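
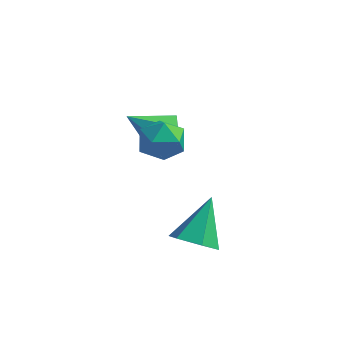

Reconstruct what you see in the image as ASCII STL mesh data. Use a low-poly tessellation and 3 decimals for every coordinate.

solid 
facet normal -0.025 -0.689 -0.724
outer loop
vertex 1.103 -1.734 -2.961
vertex 0.524 -1.16 -3.487
vertex 1.488 -1.095 -3.582
endloop
endfacet
facet normal 0.861 -0.024 0.509
outer loop
vertex 1.103 -1.734 -2.961
vertex 1.488 -1.095 -3.582
vertex 0.576 0.28 -1.973
endloop
endfacet
facet normal -0.025 -0.689 -0.724
outer loop
vertex 1.488 -1.095 -3.582
vertex 0.524 -1.16 -3.487
vertex 0.909 -0.521 -4.108
endloop
endfacet
facet normal 0.753 0.646 -0.125
outer loop
vertex 1.488 -1.095 -3.582
vertex 0.909 -0.521 -4.108
vertex 0.576 0.28 -1.973
endloop
endfacet
facet normal -0.025 -0.689 -0.724
outer loop
vertex 0.909 -0.521 -4.108
vertex 0.524 -1.16 -3.487
vertex -0.054 -0.586 -4.013
endloop
endfacet
facet normal -0.098 0.927 -0.363
outer loop
vertex 0.909 -0.521 -4.108
vertex -0.054 -0.586 -4.013
vertex 0.576 0.28 -1.973
endloop
endfacet
facet normal -0.024 -0.689 -0.725
outer loop
vertex -0.054 -0.586 -4.013
vertex 0.524 -1.16 -3.487
vertex -0.439 -1.225 -3.393
endloop
endfacet
facet normal -0.842 0.538 0.032
outer loop
vertex -0.054 -0.586 -4.013
vertex -0.439 -1.225 -3.393
vertex 0.576 0.28 -1.973
endloop
endfacet
facet normal -0.024 -0.689 -0.725
outer loop
vertex -0.439 -1.225 -3.393
vertex 0.524 -1.16 -3.487
vertex 0.14 -1.799 -2.867
endloop
endfacet
facet normal -0.735 -0.132 0.665
outer loop
vertex -0.439 -1.225 -3.393
vertex 0.14 -1.799 -2.867
vertex 0.576 0.28 -1.973
endloop
endfacet
facet normal -0.024 -0.689 -0.725
outer loop
vertex 0.14 -1.799 -2.867
vertex 0.524 -1.16 -3.487
vertex 1.103 -1.734 -2.961
endloop
endfacet
facet normal 0.116 -0.413 0.903
outer loop
vertex 0.14 -1.799 -2.867
vertex 1.103 -1.734 -2.961
vertex 0.576 0.28 -1.973
endloop
endfacet
facet normal 0.745 0.329 -0.580
outer loop
vertex -1.584 2.011 0.046
vertex -2.213 2.161 -0.677
vertex -2.029 2.869 -0.039
endloop
endfacet
facet normal 0.107 0.153 0.982
outer loop
vertex -1.584 2.011 0.046
vertex -2.029 2.869 -0.039
vertex -3.487 1.599 0.317
endloop
endfacet
facet normal 0.745 0.329 -0.580
outer loop
vertex -2.029 2.869 -0.039
vertex -2.213 2.161 -0.677
vertex -2.658 3.019 -0.762
endloop
endfacet
facet normal -0.468 0.691 0.550
outer loop
vertex -2.029 2.869 -0.039
vertex -2.658 3.019 -0.762
vertex -3.487 1.599 0.317
endloop
endfacet
facet normal 0.744 0.329 -0.581
outer loop
vertex -2.658 3.019 -0.762
vertex -2.213 2.161 -0.677
vertex -2.843 2.311 -1.399
endloop
endfacet
facet normal -0.902 0.394 -0.175
outer loop
vertex -2.658 3.019 -0.762
vertex -2.843 2.311 -1.399
vertex -3.487 1.599 0.317
endloop
endfacet
facet normal 0.744 0.329 -0.581
outer loop
vertex -2.843 2.311 -1.399
vertex -2.213 2.161 -0.677
vertex -2.398 1.454 -1.314
endloop
endfacet
facet normal -0.763 -0.443 -0.470
outer loop
vertex -2.843 2.311 -1.399
vertex -2.398 1.454 -1.314
vertex -3.487 1.599 0.317
endloop
endfacet
facet normal 0.744 0.329 -0.581
outer loop
vertex -2.398 1.454 -1.314
vertex -2.213 2.161 -0.677
vertex -1.768 1.304 -0.592
endloop
endfacet
facet normal -0.189 -0.981 -0.039
outer loop
vertex -2.398 1.454 -1.314
vertex -1.768 1.304 -0.592
vertex -3.487 1.599 0.317
endloop
endfacet
facet normal 0.745 0.329 -0.580
outer loop
vertex -1.768 1.304 -0.592
vertex -2.213 2.161 -0.677
vertex -1.584 2.011 0.046
endloop
endfacet
facet normal 0.246 -0.684 0.687
outer loop
vertex -1.768 1.304 -0.592
vertex -1.584 2.011 0.046
vertex -3.487 1.599 0.317
endloop
endfacet
facet normal -0.899 0.357 0.253
outer loop
vertex -1.94 -0.047 0.718
vertex -1.891 -0.532 1.578
vertex -1.543 0.391 1.511
endloop
endfacet
facet normal -0.553 0.815 -0.173
outer loop
vertex -1.94 -0.047 0.718
vertex -1.543 0.391 1.511
vertex -1.117 0.492 0.625
endloop
endfacet
facet normal -0.401 0.477 -0.782
outer loop
vertex -1.94 -0.047 0.718
vertex -1.117 0.492 0.625
vertex -1.202 -0.367 0.144
endloop
endfacet
facet normal -0.653 -0.190 -0.733
outer loop
vertex -1.94 -0.047 0.718
vertex -1.202 -0.367 0.144
vertex -1.68 -1.0 0.734
endloop
endfacet
facet normal -0.960 -0.264 -0.094
outer loop
vertex -1.94 -0.047 0.718
vertex -1.68 -1.0 0.734
vertex -1.891 -0.532 1.578
endloop
endfacet
facet normal 0.064 0.988 0.143
outer loop
vertex -1.117 0.492 0.625
vertex -1.543 0.391 1.511
vertex -0.56 0.34 1.426
endloop
endfacet
facet normal -0.497 0.248 0.832
outer loop
vertex -1.543 0.391 1.511
vertex -1.891 -0.532 1.578
vertex -1.038 -0.293 2.016
endloop
endfacet
facet normal -0.596 -0.756 0.271
outer loop
vertex -1.891 -0.532 1.578
vertex -1.68 -1.0 0.734
vertex -1.123 -1.152 1.535
endloop
endfacet
facet normal -0.099 -0.637 -0.764
outer loop
vertex -1.68 -1.0 0.734
vertex -1.202 -0.367 0.144
vertex -0.697 -1.051 0.649
endloop
endfacet
facet normal 0.309 0.441 -0.843
outer loop
vertex -1.202 -0.367 0.144
vertex -1.117 0.492 0.625
vertex -0.349 -0.128 0.582
endloop
endfacet
facet normal 0.653 0.190 0.733
outer loop
vertex -0.3 -0.613 1.442
vertex -0.56 0.34 1.426
vertex -1.038 -0.293 2.016
endloop
endfacet
facet normal 0.401 -0.477 0.782
outer loop
vertex -0.3 -0.613 1.442
vertex -1.038 -0.293 2.016
vertex -1.123 -1.152 1.535
endloop
endfacet
facet normal 0.553 -0.815 0.173
outer loop
vertex -0.3 -0.613 1.442
vertex -1.123 -1.152 1.535
vertex -0.697 -1.051 0.649
endloop
endfacet
facet normal 0.899 -0.357 -0.253
outer loop
vertex -0.3 -0.613 1.442
vertex -0.697 -1.051 0.649
vertex -0.349 -0.128 0.582
endloop
endfacet
facet normal 0.960 0.264 0.094
outer loop
vertex -0.3 -0.613 1.442
vertex -0.349 -0.128 0.582
vertex -0.56 0.34 1.426
endloop
endfacet
facet normal 0.099 0.637 0.764
outer loop
vertex -1.038 -0.293 2.016
vertex -0.56 0.34 1.426
vertex -1.543 0.391 1.511
endloop
endfacet
facet normal -0.309 -0.441 0.843
outer loop
vertex -1.123 -1.152 1.535
vertex -1.038 -0.293 2.016
vertex -1.891 -0.532 1.578
endloop
endfacet
facet normal -0.064 -0.988 -0.143
outer loop
vertex -0.697 -1.051 0.649
vertex -1.123 -1.152 1.535
vertex -1.68 -1.0 0.734
endloop
endfacet
facet normal 0.497 -0.248 -0.832
outer loop
vertex -0.349 -0.128 0.582
vertex -0.697 -1.051 0.649
vertex -1.202 -0.367 0.144
endloop
endfacet
facet normal 0.596 0.756 -0.271
outer loop
vertex -0.56 0.34 1.426
vertex -0.349 -0.128 0.582
vertex -1.117 0.492 0.625
endloop
endfacet

endsolid


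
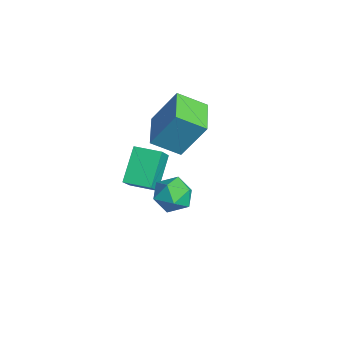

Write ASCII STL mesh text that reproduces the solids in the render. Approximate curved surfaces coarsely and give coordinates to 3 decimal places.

solid 
facet normal -0.952 0.300 0.059
outer loop
vertex -3.646 -1.464 4.064
vertex -3.297 -0.2 3.276
vertex -4.076 -2.475 2.251
endloop
endfacet
facet normal -0.228 -0.826 0.515
outer loop
vertex -2.343 -3.02 2.144
vertex -3.646 -1.464 4.064
vertex -4.076 -2.475 2.251
endloop
endfacet
facet normal -0.952 0.300 0.059
outer loop
vertex -4.076 -2.475 2.251
vertex -3.297 -0.2 3.276
vertex -3.727 -1.211 1.463
endloop
endfacet
facet normal -0.203 -0.477 -0.855
outer loop
vertex -3.727 -1.211 1.463
vertex -2.343 -3.02 2.144
vertex -4.076 -2.475 2.251
endloop
endfacet
facet normal 0.203 0.477 0.855
outer loop
vertex -3.646 -1.464 4.064
vertex -1.564 -0.745 3.169
vertex -3.297 -0.2 3.276
endloop
endfacet
facet normal -0.228 -0.826 0.515
outer loop
vertex -1.913 -2.009 3.957
vertex -3.646 -1.464 4.064
vertex -2.343 -3.02 2.144
endloop
endfacet
facet normal 0.203 0.477 0.855
outer loop
vertex -1.913 -2.009 3.957
vertex -1.564 -0.745 3.169
vertex -3.646 -1.464 4.064
endloop
endfacet
facet normal 0.228 0.826 -0.515
outer loop
vertex -3.297 -0.2 3.276
vertex -1.564 -0.745 3.169
vertex -3.727 -1.211 1.463
endloop
endfacet
facet normal -0.203 -0.477 -0.855
outer loop
vertex -1.994 -1.756 1.356
vertex -2.343 -3.02 2.144
vertex -3.727 -1.211 1.463
endloop
endfacet
facet normal 0.228 0.826 -0.515
outer loop
vertex -3.727 -1.211 1.463
vertex -1.564 -0.745 3.169
vertex -1.994 -1.756 1.356
endloop
endfacet
facet normal 0.952 -0.300 -0.059
outer loop
vertex -1.994 -1.756 1.356
vertex -1.913 -2.009 3.957
vertex -2.343 -3.02 2.144
endloop
endfacet
facet normal 0.952 -0.300 -0.059
outer loop
vertex -1.564 -0.745 3.169
vertex -1.913 -2.009 3.957
vertex -1.994 -1.756 1.356
endloop
endfacet
facet normal -0.917 0.023 0.399
outer loop
vertex 0.401 -2.861 1.591
vertex 0.633 -3.564 2.165
vertex 0.771 -2.677 2.431
endloop
endfacet
facet normal -0.722 0.670 0.171
outer loop
vertex 0.401 -2.861 1.591
vertex 0.771 -2.677 2.431
vertex 1.046 -2.189 1.681
endloop
endfacet
facet normal -0.577 0.625 -0.526
outer loop
vertex 0.401 -2.861 1.591
vertex 1.046 -2.189 1.681
vertex 1.078 -2.774 0.951
endloop
endfacet
facet normal -0.683 -0.052 -0.729
outer loop
vertex 0.401 -2.861 1.591
vertex 1.078 -2.774 0.951
vertex 0.823 -3.624 1.25
endloop
endfacet
facet normal -0.892 -0.423 -0.158
outer loop
vertex 0.401 -2.861 1.591
vertex 0.823 -3.624 1.25
vertex 0.633 -3.564 2.165
endloop
endfacet
facet normal -0.121 0.852 0.510
outer loop
vertex 1.046 -2.189 1.681
vertex 0.771 -2.677 2.431
vertex 1.677 -2.476 2.31
endloop
endfacet
facet normal -0.435 -0.196 0.879
outer loop
vertex 0.771 -2.677 2.431
vertex 0.633 -3.564 2.165
vertex 1.422 -3.326 2.609
endloop
endfacet
facet normal -0.396 -0.918 -0.022
outer loop
vertex 0.633 -3.564 2.165
vertex 0.823 -3.624 1.25
vertex 1.454 -3.911 1.879
endloop
endfacet
facet normal -0.056 -0.316 -0.947
outer loop
vertex 0.823 -3.624 1.25
vertex 1.078 -2.774 0.951
vertex 1.729 -3.423 1.129
endloop
endfacet
facet normal 0.113 0.778 -0.618
outer loop
vertex 1.078 -2.774 0.951
vertex 1.046 -2.189 1.681
vertex 1.867 -2.536 1.395
endloop
endfacet
facet normal 0.683 0.052 0.729
outer loop
vertex 2.099 -3.239 1.969
vertex 1.677 -2.476 2.31
vertex 1.422 -3.326 2.609
endloop
endfacet
facet normal 0.577 -0.625 0.526
outer loop
vertex 2.099 -3.239 1.969
vertex 1.422 -3.326 2.609
vertex 1.454 -3.911 1.879
endloop
endfacet
facet normal 0.722 -0.670 -0.171
outer loop
vertex 2.099 -3.239 1.969
vertex 1.454 -3.911 1.879
vertex 1.729 -3.423 1.129
endloop
endfacet
facet normal 0.917 -0.023 -0.399
outer loop
vertex 2.099 -3.239 1.969
vertex 1.729 -3.423 1.129
vertex 1.867 -2.536 1.395
endloop
endfacet
facet normal 0.892 0.423 0.158
outer loop
vertex 2.099 -3.239 1.969
vertex 1.867 -2.536 1.395
vertex 1.677 -2.476 2.31
endloop
endfacet
facet normal 0.056 0.316 0.947
outer loop
vertex 1.422 -3.326 2.609
vertex 1.677 -2.476 2.31
vertex 0.771 -2.677 2.431
endloop
endfacet
facet normal -0.113 -0.778 0.618
outer loop
vertex 1.454 -3.911 1.879
vertex 1.422 -3.326 2.609
vertex 0.633 -3.564 2.165
endloop
endfacet
facet normal 0.121 -0.852 -0.510
outer loop
vertex 1.729 -3.423 1.129
vertex 1.454 -3.911 1.879
vertex 0.823 -3.624 1.25
endloop
endfacet
facet normal 0.435 0.196 -0.879
outer loop
vertex 1.867 -2.536 1.395
vertex 1.729 -3.423 1.129
vertex 1.078 -2.774 0.951
endloop
endfacet
facet normal 0.396 0.918 0.022
outer loop
vertex 1.677 -2.476 2.31
vertex 1.867 -2.536 1.395
vertex 1.046 -2.189 1.681
endloop
endfacet
facet normal -0.595 0.424 0.683
outer loop
vertex -4.085 -3.276 0.574
vertex -3.366 -2.206 0.536
vertex -4.93 -2.745 -0.492
endloop
endfacet
facet normal -0.558 -0.830 0.029
outer loop
vertex -3.794 -3.554 -1.796
vertex -4.085 -3.276 0.574
vertex -4.93 -2.745 -0.492
endloop
endfacet
facet normal -0.595 0.423 0.683
outer loop
vertex -4.93 -2.745 -0.492
vertex -3.366 -2.206 0.536
vertex -4.211 -1.675 -0.529
endloop
endfacet
facet normal -0.579 0.364 -0.730
outer loop
vertex -4.211 -1.675 -0.529
vertex -3.794 -3.554 -1.796
vertex -4.93 -2.745 -0.492
endloop
endfacet
facet normal 0.579 -0.363 0.730
outer loop
vertex -4.085 -3.276 0.574
vertex -2.23 -3.015 -0.768
vertex -3.366 -2.206 0.536
endloop
endfacet
facet normal -0.558 -0.830 0.029
outer loop
vertex -2.949 -4.085 -0.731
vertex -4.085 -3.276 0.574
vertex -3.794 -3.554 -1.796
endloop
endfacet
facet normal 0.579 -0.364 0.730
outer loop
vertex -2.949 -4.085 -0.731
vertex -2.23 -3.015 -0.768
vertex -4.085 -3.276 0.574
endloop
endfacet
facet normal 0.558 0.830 -0.029
outer loop
vertex -3.366 -2.206 0.536
vertex -2.23 -3.015 -0.768
vertex -4.211 -1.675 -0.529
endloop
endfacet
facet normal -0.579 0.363 -0.730
outer loop
vertex -3.075 -2.484 -1.834
vertex -3.794 -3.554 -1.796
vertex -4.211 -1.675 -0.529
endloop
endfacet
facet normal 0.558 0.830 -0.029
outer loop
vertex -4.211 -1.675 -0.529
vertex -2.23 -3.015 -0.768
vertex -3.075 -2.484 -1.834
endloop
endfacet
facet normal 0.595 -0.424 -0.683
outer loop
vertex -3.075 -2.484 -1.834
vertex -2.949 -4.085 -0.731
vertex -3.794 -3.554 -1.796
endloop
endfacet
facet normal 0.595 -0.424 -0.683
outer loop
vertex -2.23 -3.015 -0.768
vertex -2.949 -4.085 -0.731
vertex -3.075 -2.484 -1.834
endloop
endfacet

endsolid


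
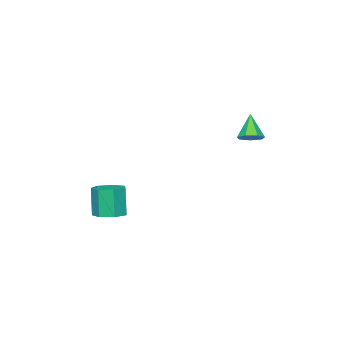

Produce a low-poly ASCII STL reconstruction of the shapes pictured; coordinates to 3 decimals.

solid 
facet normal 0.430 0.351 -0.832
outer loop
vertex -2.8 3.816 3.068
vertex -3.465 3.705 2.677
vertex -3.23 4.339 3.066
endloop
endfacet
facet normal 0.433 0.359 0.827
outer loop
vertex -2.8 3.816 3.068
vertex -3.23 4.339 3.066
vertex -4.215 3.095 4.123
endloop
endfacet
facet normal 0.430 0.351 -0.832
outer loop
vertex -3.23 4.339 3.066
vertex -3.465 3.705 2.677
vertex -3.837 4.384 2.771
endloop
endfacet
facet normal -0.252 0.735 0.630
outer loop
vertex -3.23 4.339 3.066
vertex -3.837 4.384 2.771
vertex -4.215 3.095 4.123
endloop
endfacet
facet normal 0.432 0.352 -0.830
outer loop
vertex -3.837 4.384 2.771
vertex -3.465 3.705 2.677
vertex -4.164 3.919 2.404
endloop
endfacet
facet normal -0.868 0.458 0.194
outer loop
vertex -3.837 4.384 2.771
vertex -4.164 3.919 2.404
vertex -4.215 3.095 4.123
endloop
endfacet
facet normal 0.432 0.350 -0.831
outer loop
vertex -4.164 3.919 2.404
vertex -3.465 3.705 2.677
vertex -3.965 3.292 2.243
endloop
endfacet
facet normal -0.952 -0.263 -0.154
outer loop
vertex -4.164 3.919 2.404
vertex -3.965 3.292 2.243
vertex -4.215 3.095 4.123
endloop
endfacet
facet normal 0.431 0.352 -0.831
outer loop
vertex -3.965 3.292 2.243
vertex -3.465 3.705 2.677
vertex -3.389 2.977 2.408
endloop
endfacet
facet normal -0.441 -0.885 -0.151
outer loop
vertex -3.965 3.292 2.243
vertex -3.389 2.977 2.408
vertex -4.215 3.095 4.123
endloop
endfacet
facet normal 0.432 0.352 -0.831
outer loop
vertex -3.389 2.977 2.408
vertex -3.465 3.705 2.677
vertex -2.871 3.21 2.776
endloop
endfacet
facet normal 0.280 -0.939 0.200
outer loop
vertex -3.389 2.977 2.408
vertex -2.871 3.21 2.776
vertex -4.215 3.095 4.123
endloop
endfacet
facet normal 0.431 0.350 -0.832
outer loop
vertex -2.871 3.21 2.776
vertex -3.465 3.705 2.677
vertex -2.8 3.816 3.068
endloop
endfacet
facet normal 0.670 -0.385 0.635
outer loop
vertex -2.871 3.21 2.776
vertex -2.8 3.816 3.068
vertex -4.215 3.095 4.123
endloop
endfacet
facet normal 0.152 0.163 -0.975
outer loop
vertex 4.563 -0.824 -1.745
vertex 3.904 -0.126 -1.731
vertex 4.848 -0.061 -1.573
endloop
endfacet
facet normal 0.927 -0.365 0.084
outer loop
vertex 4.563 -0.824 -1.745
vertex 4.848 -0.061 -1.573
vertex 4.275 -1.131 0.098
endloop
endfacet
facet normal 0.927 -0.366 0.083
outer loop
vertex 4.275 -1.131 0.098
vertex 4.848 -0.061 -1.573
vertex 4.561 -0.368 0.27
endloop
endfacet
facet normal -0.153 -0.163 0.975
outer loop
vertex 4.275 -1.131 0.098
vertex 4.561 -0.368 0.27
vertex 3.616 -0.434 0.111
endloop
endfacet
facet normal 0.152 0.163 -0.975
outer loop
vertex 4.848 -0.061 -1.573
vertex 3.904 -0.126 -1.731
vertex 4.423 0.653 -1.52
endloop
endfacet
facet normal 0.846 0.488 0.213
outer loop
vertex 4.848 -0.061 -1.573
vertex 4.423 0.653 -1.52
vertex 4.561 -0.368 0.27
endloop
endfacet
facet normal 0.846 0.489 0.214
outer loop
vertex 4.561 -0.368 0.27
vertex 4.423 0.653 -1.52
vertex 4.135 0.346 0.322
endloop
endfacet
facet normal -0.153 -0.162 0.975
outer loop
vertex 4.561 -0.368 0.27
vertex 4.135 0.346 0.322
vertex 3.616 -0.434 0.111
endloop
endfacet
facet normal 0.153 0.162 -0.975
outer loop
vertex 4.423 0.653 -1.52
vertex 3.904 -0.126 -1.731
vertex 3.606 0.78 -1.627
endloop
endfacet
facet normal 0.128 0.975 0.182
outer loop
vertex 4.423 0.653 -1.52
vertex 3.606 0.78 -1.627
vertex 4.135 0.346 0.322
endloop
endfacet
facet normal 0.128 0.975 0.182
outer loop
vertex 4.135 0.346 0.322
vertex 3.606 0.78 -1.627
vertex 3.319 0.473 0.216
endloop
endfacet
facet normal -0.152 -0.163 0.975
outer loop
vertex 4.135 0.346 0.322
vertex 3.319 0.473 0.216
vertex 3.616 -0.434 0.111
endloop
endfacet
facet normal 0.152 0.162 -0.975
outer loop
vertex 3.606 0.78 -1.627
vertex 3.904 -0.126 -1.731
vertex 3.014 0.224 -1.812
endloop
endfacet
facet normal -0.687 0.727 0.014
outer loop
vertex 3.606 0.78 -1.627
vertex 3.014 0.224 -1.812
vertex 3.319 0.473 0.216
endloop
endfacet
facet normal -0.686 0.727 0.014
outer loop
vertex 3.319 0.473 0.216
vertex 3.014 0.224 -1.812
vertex 2.726 -0.083 0.031
endloop
endfacet
facet normal -0.152 -0.163 0.975
outer loop
vertex 3.319 0.473 0.216
vertex 2.726 -0.083 0.031
vertex 3.616 -0.434 0.111
endloop
endfacet
facet normal 0.152 0.162 -0.975
outer loop
vertex 3.014 0.224 -1.812
vertex 3.904 -0.126 -1.731
vertex 3.092 -0.596 -1.936
endloop
endfacet
facet normal -0.984 -0.069 -0.165
outer loop
vertex 3.014 0.224 -1.812
vertex 3.092 -0.596 -1.936
vertex 2.726 -0.083 0.031
endloop
endfacet
facet normal -0.984 -0.068 -0.165
outer loop
vertex 2.726 -0.083 0.031
vertex 3.092 -0.596 -1.936
vertex 2.804 -0.903 -0.094
endloop
endfacet
facet normal -0.152 -0.163 0.975
outer loop
vertex 2.726 -0.083 0.031
vertex 2.804 -0.903 -0.094
vertex 3.616 -0.434 0.111
endloop
endfacet
facet normal 0.152 0.162 -0.975
outer loop
vertex 3.092 -0.596 -1.936
vertex 3.904 -0.126 -1.731
vertex 3.781 -1.062 -1.906
endloop
endfacet
facet normal -0.540 -0.812 -0.220
outer loop
vertex 3.092 -0.596 -1.936
vertex 3.781 -1.062 -1.906
vertex 2.804 -0.903 -0.094
endloop
endfacet
facet normal -0.539 -0.813 -0.220
outer loop
vertex 2.804 -0.903 -0.094
vertex 3.781 -1.062 -1.906
vertex 3.494 -1.369 -0.064
endloop
endfacet
facet normal -0.152 -0.163 0.975
outer loop
vertex 2.804 -0.903 -0.094
vertex 3.494 -1.369 -0.064
vertex 3.616 -0.434 0.111
endloop
endfacet
facet normal 0.151 0.162 -0.975
outer loop
vertex 3.781 -1.062 -1.906
vertex 3.904 -0.126 -1.731
vertex 4.563 -0.824 -1.745
endloop
endfacet
facet normal 0.310 -0.944 -0.109
outer loop
vertex 3.781 -1.062 -1.906
vertex 4.563 -0.824 -1.745
vertex 3.494 -1.369 -0.064
endloop
endfacet
facet normal 0.310 -0.944 -0.109
outer loop
vertex 3.494 -1.369 -0.064
vertex 4.563 -0.824 -1.745
vertex 4.275 -1.131 0.098
endloop
endfacet
facet normal -0.153 -0.163 0.975
outer loop
vertex 3.494 -1.369 -0.064
vertex 4.275 -1.131 0.098
vertex 3.616 -0.434 0.111
endloop
endfacet

endsolid


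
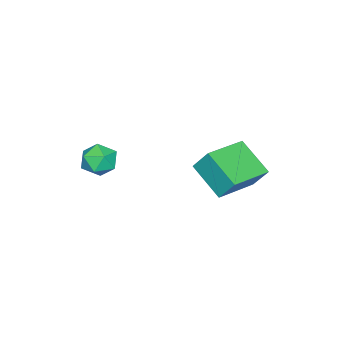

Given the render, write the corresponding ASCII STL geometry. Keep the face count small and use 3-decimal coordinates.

solid 
facet normal -0.746 0.058 0.664
outer loop
vertex 2.905 -2.474 2.637
vertex 2.69 -3.083 2.449
vertex 3.138 -3.024 2.947
endloop
endfacet
facet normal -0.176 0.426 0.888
outer loop
vertex 2.905 -2.474 2.637
vertex 3.138 -3.024 2.947
vertex 3.558 -2.523 2.79
endloop
endfacet
facet normal -0.024 0.918 0.395
outer loop
vertex 2.905 -2.474 2.637
vertex 3.558 -2.523 2.79
vertex 3.37 -2.272 2.195
endloop
endfacet
facet normal -0.499 0.856 -0.134
outer loop
vertex 2.905 -2.474 2.637
vertex 3.37 -2.272 2.195
vertex 2.833 -2.618 1.984
endloop
endfacet
facet normal -0.946 0.324 0.033
outer loop
vertex 2.905 -2.474 2.637
vertex 2.833 -2.618 1.984
vertex 2.69 -3.083 2.449
endloop
endfacet
facet normal 0.376 -0.025 0.926
outer loop
vertex 3.558 -2.523 2.79
vertex 3.138 -3.024 2.947
vertex 3.747 -3.162 2.696
endloop
endfacet
facet normal -0.546 -0.620 0.564
outer loop
vertex 3.138 -3.024 2.947
vertex 2.69 -3.083 2.449
vertex 3.21 -3.508 2.485
endloop
endfacet
facet normal -0.869 -0.190 -0.457
outer loop
vertex 2.69 -3.083 2.449
vertex 2.833 -2.618 1.984
vertex 3.022 -3.257 1.89
endloop
endfacet
facet normal -0.147 0.671 -0.726
outer loop
vertex 2.833 -2.618 1.984
vertex 3.37 -2.272 2.195
vertex 3.442 -2.756 1.733
endloop
endfacet
facet normal 0.622 0.772 0.129
outer loop
vertex 3.37 -2.272 2.195
vertex 3.558 -2.523 2.79
vertex 3.89 -2.697 2.231
endloop
endfacet
facet normal 0.499 -0.856 0.134
outer loop
vertex 3.675 -3.306 2.043
vertex 3.747 -3.162 2.696
vertex 3.21 -3.508 2.485
endloop
endfacet
facet normal 0.024 -0.918 -0.395
outer loop
vertex 3.675 -3.306 2.043
vertex 3.21 -3.508 2.485
vertex 3.022 -3.257 1.89
endloop
endfacet
facet normal 0.176 -0.426 -0.888
outer loop
vertex 3.675 -3.306 2.043
vertex 3.022 -3.257 1.89
vertex 3.442 -2.756 1.733
endloop
endfacet
facet normal 0.746 -0.058 -0.664
outer loop
vertex 3.675 -3.306 2.043
vertex 3.442 -2.756 1.733
vertex 3.89 -2.697 2.231
endloop
endfacet
facet normal 0.946 -0.324 -0.033
outer loop
vertex 3.675 -3.306 2.043
vertex 3.89 -2.697 2.231
vertex 3.747 -3.162 2.696
endloop
endfacet
facet normal 0.147 -0.671 0.726
outer loop
vertex 3.21 -3.508 2.485
vertex 3.747 -3.162 2.696
vertex 3.138 -3.024 2.947
endloop
endfacet
facet normal -0.622 -0.772 -0.129
outer loop
vertex 3.022 -3.257 1.89
vertex 3.21 -3.508 2.485
vertex 2.69 -3.083 2.449
endloop
endfacet
facet normal -0.376 0.025 -0.926
outer loop
vertex 3.442 -2.756 1.733
vertex 3.022 -3.257 1.89
vertex 2.833 -2.618 1.984
endloop
endfacet
facet normal 0.546 0.620 -0.564
outer loop
vertex 3.89 -2.697 2.231
vertex 3.442 -2.756 1.733
vertex 3.37 -2.272 2.195
endloop
endfacet
facet normal 0.869 0.190 0.457
outer loop
vertex 3.747 -3.162 2.696
vertex 3.89 -2.697 2.231
vertex 3.558 -2.523 2.79
endloop
endfacet
facet normal -0.956 0.254 -0.149
outer loop
vertex -1.422 -0.288 1.184
vertex -0.975 0.914 0.367
vertex -1.441 -0.85 0.345
endloop
endfacet
facet normal -0.294 -0.791 0.537
outer loop
vertex 0.155 -1.274 0.593
vertex -1.422 -0.288 1.184
vertex -1.441 -0.85 0.345
endloop
endfacet
facet normal -0.956 0.254 -0.149
outer loop
vertex -1.441 -0.85 0.345
vertex -0.975 0.914 0.367
vertex -0.994 0.352 -0.471
endloop
endfacet
facet normal -0.019 -0.557 -0.830
outer loop
vertex -0.994 0.352 -0.471
vertex 0.155 -1.274 0.593
vertex -1.441 -0.85 0.345
endloop
endfacet
facet normal 0.019 0.557 0.830
outer loop
vertex -1.422 -0.288 1.184
vertex 0.621 0.49 0.615
vertex -0.975 0.914 0.367
endloop
endfacet
facet normal -0.293 -0.791 0.537
outer loop
vertex 0.174 -0.712 1.431
vertex -1.422 -0.288 1.184
vertex 0.155 -1.274 0.593
endloop
endfacet
facet normal 0.019 0.557 0.831
outer loop
vertex 0.174 -0.712 1.431
vertex 0.621 0.49 0.615
vertex -1.422 -0.288 1.184
endloop
endfacet
facet normal 0.294 0.791 -0.537
outer loop
vertex -0.975 0.914 0.367
vertex 0.621 0.49 0.615
vertex -0.994 0.352 -0.471
endloop
endfacet
facet normal -0.020 -0.557 -0.830
outer loop
vertex 0.602 -0.072 -0.224
vertex 0.155 -1.274 0.593
vertex -0.994 0.352 -0.471
endloop
endfacet
facet normal 0.293 0.791 -0.537
outer loop
vertex -0.994 0.352 -0.471
vertex 0.621 0.49 0.615
vertex 0.602 -0.072 -0.224
endloop
endfacet
facet normal 0.956 -0.254 0.149
outer loop
vertex 0.602 -0.072 -0.224
vertex 0.174 -0.712 1.431
vertex 0.155 -1.274 0.593
endloop
endfacet
facet normal 0.956 -0.254 0.149
outer loop
vertex 0.621 0.49 0.615
vertex 0.174 -0.712 1.431
vertex 0.602 -0.072 -0.224
endloop
endfacet

endsolid


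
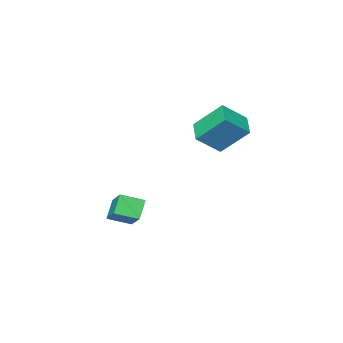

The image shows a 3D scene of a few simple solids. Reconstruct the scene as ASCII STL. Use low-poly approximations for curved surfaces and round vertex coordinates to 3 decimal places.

solid 
facet normal -0.580 -0.728 0.365
outer loop
vertex -2.202 0.616 4.563
vertex -3.315 1.036 3.633
vertex -1.553 -0.555 3.258
endloop
endfacet
facet normal 0.737 -0.278 0.616
outer loop
vertex -0.805 0.384 2.787
vertex -2.202 0.616 4.563
vertex -1.553 -0.555 3.258
endloop
endfacet
facet normal -0.580 -0.728 0.365
outer loop
vertex -1.553 -0.555 3.258
vertex -3.315 1.036 3.633
vertex -2.666 -0.135 2.328
endloop
endfacet
facet normal 0.347 -0.626 -0.698
outer loop
vertex -2.666 -0.135 2.328
vertex -0.805 0.384 2.787
vertex -1.553 -0.555 3.258
endloop
endfacet
facet normal -0.347 0.626 0.698
outer loop
vertex -2.202 0.616 4.563
vertex -2.567 1.975 3.162
vertex -3.315 1.036 3.633
endloop
endfacet
facet normal 0.737 -0.278 0.616
outer loop
vertex -1.454 1.555 4.092
vertex -2.202 0.616 4.563
vertex -0.805 0.384 2.787
endloop
endfacet
facet normal -0.347 0.626 0.698
outer loop
vertex -1.454 1.555 4.092
vertex -2.567 1.975 3.162
vertex -2.202 0.616 4.563
endloop
endfacet
facet normal -0.737 0.278 -0.616
outer loop
vertex -3.315 1.036 3.633
vertex -2.567 1.975 3.162
vertex -2.666 -0.135 2.328
endloop
endfacet
facet normal 0.347 -0.626 -0.698
outer loop
vertex -1.918 0.804 1.857
vertex -0.805 0.384 2.787
vertex -2.666 -0.135 2.328
endloop
endfacet
facet normal -0.737 0.278 -0.616
outer loop
vertex -2.666 -0.135 2.328
vertex -2.567 1.975 3.162
vertex -1.918 0.804 1.857
endloop
endfacet
facet normal 0.580 0.728 -0.365
outer loop
vertex -1.918 0.804 1.857
vertex -1.454 1.555 4.092
vertex -0.805 0.384 2.787
endloop
endfacet
facet normal 0.580 0.728 -0.365
outer loop
vertex -2.567 1.975 3.162
vertex -1.454 1.555 4.092
vertex -1.918 0.804 1.857
endloop
endfacet
facet normal -0.732 0.599 -0.323
outer loop
vertex -0.082 -2.655 -1.997
vertex 0.523 -1.445 -1.124
vertex 0.565 -2.341 -2.881
endloop
endfacet
facet normal -0.376 -0.751 -0.542
outer loop
vertex 1.437 -3.055 -2.496
vertex -0.082 -2.655 -1.997
vertex 0.565 -2.341 -2.881
endloop
endfacet
facet normal -0.732 0.600 -0.323
outer loop
vertex 0.565 -2.341 -2.881
vertex 0.523 -1.445 -1.124
vertex 1.171 -1.131 -2.008
endloop
endfacet
facet normal 0.568 0.275 -0.776
outer loop
vertex 1.171 -1.131 -2.008
vertex 1.437 -3.055 -2.496
vertex 0.565 -2.341 -2.881
endloop
endfacet
facet normal -0.568 -0.276 0.776
outer loop
vertex -0.082 -2.655 -1.997
vertex 1.395 -2.159 -0.739
vertex 0.523 -1.445 -1.124
endloop
endfacet
facet normal -0.376 -0.751 -0.542
outer loop
vertex 0.789 -3.369 -1.612
vertex -0.082 -2.655 -1.997
vertex 1.437 -3.055 -2.496
endloop
endfacet
facet normal -0.568 -0.275 0.776
outer loop
vertex 0.789 -3.369 -1.612
vertex 1.395 -2.159 -0.739
vertex -0.082 -2.655 -1.997
endloop
endfacet
facet normal 0.376 0.751 0.542
outer loop
vertex 0.523 -1.445 -1.124
vertex 1.395 -2.159 -0.739
vertex 1.171 -1.131 -2.008
endloop
endfacet
facet normal 0.568 0.275 -0.775
outer loop
vertex 2.042 -1.845 -1.623
vertex 1.437 -3.055 -2.496
vertex 1.171 -1.131 -2.008
endloop
endfacet
facet normal 0.376 0.751 0.542
outer loop
vertex 1.171 -1.131 -2.008
vertex 1.395 -2.159 -0.739
vertex 2.042 -1.845 -1.623
endloop
endfacet
facet normal 0.732 -0.600 0.324
outer loop
vertex 2.042 -1.845 -1.623
vertex 0.789 -3.369 -1.612
vertex 1.437 -3.055 -2.496
endloop
endfacet
facet normal 0.732 -0.600 0.323
outer loop
vertex 1.395 -2.159 -0.739
vertex 0.789 -3.369 -1.612
vertex 2.042 -1.845 -1.623
endloop
endfacet

endsolid


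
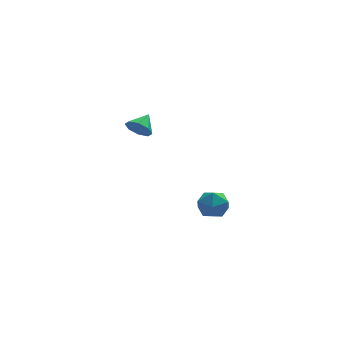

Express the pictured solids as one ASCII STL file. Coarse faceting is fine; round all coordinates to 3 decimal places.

solid 
facet normal -0.568 -0.672 -0.476
outer loop
vertex -2.384 2.849 -1.225
vertex -2.849 3.493 -1.579
vertex -2.135 3.052 -1.809
endloop
endfacet
facet normal 0.922 -0.221 0.317
outer loop
vertex -2.384 2.849 -1.225
vertex -2.135 3.052 -1.809
vertex -2.111 4.367 -0.961
endloop
endfacet
facet normal -0.568 -0.671 -0.476
outer loop
vertex -2.135 3.052 -1.809
vertex -2.849 3.493 -1.579
vertex -2.305 3.514 -2.258
endloop
endfacet
facet normal 0.964 0.131 -0.230
outer loop
vertex -2.135 3.052 -1.809
vertex -2.305 3.514 -2.258
vertex -2.111 4.367 -0.961
endloop
endfacet
facet normal -0.568 -0.671 -0.476
outer loop
vertex -2.305 3.514 -2.258
vertex -2.849 3.493 -1.579
vertex -2.793 3.963 -2.309
endloop
endfacet
facet normal 0.616 0.613 -0.495
outer loop
vertex -2.305 3.514 -2.258
vertex -2.793 3.963 -2.309
vertex -2.111 4.367 -0.961
endloop
endfacet
facet normal -0.567 -0.672 -0.476
outer loop
vertex -2.793 3.963 -2.309
vertex -2.849 3.493 -1.579
vertex -3.315 4.137 -1.933
endloop
endfacet
facet normal 0.081 0.943 -0.324
outer loop
vertex -2.793 3.963 -2.309
vertex -3.315 4.137 -1.933
vertex -2.111 4.367 -0.961
endloop
endfacet
facet normal -0.568 -0.672 -0.475
outer loop
vertex -3.315 4.137 -1.933
vertex -2.849 3.493 -1.579
vertex -3.563 3.934 -1.35
endloop
endfacet
facet normal -0.326 0.927 0.184
outer loop
vertex -3.315 4.137 -1.933
vertex -3.563 3.934 -1.35
vertex -2.111 4.367 -0.961
endloop
endfacet
facet normal -0.568 -0.672 -0.475
outer loop
vertex -3.563 3.934 -1.35
vertex -2.849 3.493 -1.579
vertex -3.393 3.473 -0.901
endloop
endfacet
facet normal -0.367 0.576 0.730
outer loop
vertex -3.563 3.934 -1.35
vertex -3.393 3.473 -0.901
vertex -2.111 4.367 -0.961
endloop
endfacet
facet normal -0.568 -0.671 -0.476
outer loop
vertex -3.393 3.473 -0.901
vertex -2.849 3.493 -1.579
vertex -2.905 3.023 -0.849
endloop
endfacet
facet normal -0.019 0.094 0.995
outer loop
vertex -3.393 3.473 -0.901
vertex -2.905 3.023 -0.849
vertex -2.111 4.367 -0.961
endloop
endfacet
facet normal -0.568 -0.672 -0.476
outer loop
vertex -2.905 3.023 -0.849
vertex -2.849 3.493 -1.579
vertex -2.384 2.849 -1.225
endloop
endfacet
facet normal 0.516 -0.236 0.824
outer loop
vertex -2.905 3.023 -0.849
vertex -2.384 2.849 -1.225
vertex -2.111 4.367 -0.961
endloop
endfacet
facet normal -0.528 0.267 0.806
outer loop
vertex -0.342 -3.217 -2.944
vertex -0.869 -4.088 -3.0
vertex -0.01 -4.046 -2.452
endloop
endfacet
facet normal 0.129 0.544 0.829
outer loop
vertex -0.342 -3.217 -2.944
vertex -0.01 -4.046 -2.452
vertex 0.651 -3.448 -2.947
endloop
endfacet
facet normal 0.220 0.944 0.244
outer loop
vertex -0.342 -3.217 -2.944
vertex 0.651 -3.448 -2.947
vertex 0.201 -3.122 -3.802
endloop
endfacet
facet normal -0.380 0.915 -0.139
outer loop
vertex -0.342 -3.217 -2.944
vertex 0.201 -3.122 -3.802
vertex -0.738 -3.517 -3.835
endloop
endfacet
facet normal -0.843 0.497 0.207
outer loop
vertex -0.342 -3.217 -2.944
vertex -0.738 -3.517 -3.835
vertex -0.869 -4.088 -3.0
endloop
endfacet
facet normal 0.596 0.005 0.803
outer loop
vertex 0.651 -3.448 -2.947
vertex -0.01 -4.046 -2.452
vertex 0.738 -4.463 -3.005
endloop
endfacet
facet normal -0.467 -0.443 0.766
outer loop
vertex -0.01 -4.046 -2.452
vertex -0.869 -4.088 -3.0
vertex -0.201 -4.858 -3.038
endloop
endfacet
facet normal -0.977 -0.072 -0.203
outer loop
vertex -0.869 -4.088 -3.0
vertex -0.738 -3.517 -3.835
vertex -0.651 -4.532 -3.893
endloop
endfacet
facet normal -0.227 0.604 -0.763
outer loop
vertex -0.738 -3.517 -3.835
vertex 0.201 -3.122 -3.802
vertex 0.01 -3.934 -4.388
endloop
endfacet
facet normal 0.744 0.653 -0.143
outer loop
vertex 0.201 -3.122 -3.802
vertex 0.651 -3.448 -2.947
vertex 0.869 -3.892 -3.84
endloop
endfacet
facet normal 0.380 -0.915 0.139
outer loop
vertex 0.342 -4.763 -3.896
vertex 0.738 -4.463 -3.005
vertex -0.201 -4.858 -3.038
endloop
endfacet
facet normal -0.220 -0.944 -0.244
outer loop
vertex 0.342 -4.763 -3.896
vertex -0.201 -4.858 -3.038
vertex -0.651 -4.532 -3.893
endloop
endfacet
facet normal -0.129 -0.544 -0.829
outer loop
vertex 0.342 -4.763 -3.896
vertex -0.651 -4.532 -3.893
vertex 0.01 -3.934 -4.388
endloop
endfacet
facet normal 0.528 -0.267 -0.806
outer loop
vertex 0.342 -4.763 -3.896
vertex 0.01 -3.934 -4.388
vertex 0.869 -3.892 -3.84
endloop
endfacet
facet normal 0.843 -0.497 -0.207
outer loop
vertex 0.342 -4.763 -3.896
vertex 0.869 -3.892 -3.84
vertex 0.738 -4.463 -3.005
endloop
endfacet
facet normal 0.227 -0.604 0.763
outer loop
vertex -0.201 -4.858 -3.038
vertex 0.738 -4.463 -3.005
vertex -0.01 -4.046 -2.452
endloop
endfacet
facet normal -0.744 -0.653 0.143
outer loop
vertex -0.651 -4.532 -3.893
vertex -0.201 -4.858 -3.038
vertex -0.869 -4.088 -3.0
endloop
endfacet
facet normal -0.596 -0.005 -0.803
outer loop
vertex 0.01 -3.934 -4.388
vertex -0.651 -4.532 -3.893
vertex -0.738 -3.517 -3.835
endloop
endfacet
facet normal 0.467 0.443 -0.766
outer loop
vertex 0.869 -3.892 -3.84
vertex 0.01 -3.934 -4.388
vertex 0.201 -3.122 -3.802
endloop
endfacet
facet normal 0.977 0.072 0.203
outer loop
vertex 0.738 -4.463 -3.005
vertex 0.869 -3.892 -3.84
vertex 0.651 -3.448 -2.947
endloop
endfacet

endsolid


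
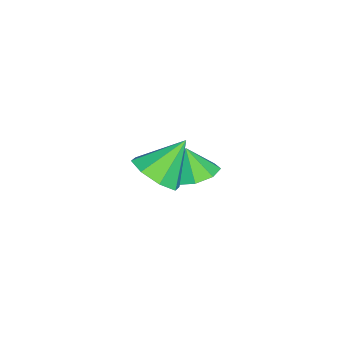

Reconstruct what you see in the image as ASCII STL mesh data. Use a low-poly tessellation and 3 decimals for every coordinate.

solid 
facet normal 0.222 0.398 -0.890
outer loop
vertex 0.672 -3.405 -2.809
vertex -0.02 -3.044 -2.82
vertex 0.692 -2.862 -2.561
endloop
endfacet
facet normal 0.687 -0.323 0.651
outer loop
vertex 0.672 -3.405 -2.809
vertex 0.692 -2.862 -2.561
vertex -0.26 -3.476 -1.86
endloop
endfacet
facet normal 0.221 0.400 -0.889
outer loop
vertex 0.692 -2.862 -2.561
vertex -0.02 -3.044 -2.82
vertex 0.296 -2.427 -2.464
endloop
endfacet
facet normal 0.471 0.239 0.849
outer loop
vertex 0.692 -2.862 -2.561
vertex 0.296 -2.427 -2.464
vertex -0.26 -3.476 -1.86
endloop
endfacet
facet normal 0.222 0.400 -0.889
outer loop
vertex 0.296 -2.427 -2.464
vertex -0.02 -3.044 -2.82
vertex -0.286 -2.353 -2.576
endloop
endfacet
facet normal -0.094 0.534 0.840
outer loop
vertex 0.296 -2.427 -2.464
vertex -0.286 -2.353 -2.576
vertex -0.26 -3.476 -1.86
endloop
endfacet
facet normal 0.222 0.400 -0.889
outer loop
vertex -0.286 -2.353 -2.576
vertex -0.02 -3.044 -2.82
vertex -0.712 -2.684 -2.831
endloop
endfacet
facet normal -0.676 0.385 0.629
outer loop
vertex -0.286 -2.353 -2.576
vertex -0.712 -2.684 -2.831
vertex -0.26 -3.476 -1.86
endloop
endfacet
facet normal 0.222 0.399 -0.890
outer loop
vertex -0.712 -2.684 -2.831
vertex -0.02 -3.044 -2.82
vertex -0.733 -3.227 -3.08
endloop
endfacet
facet normal -0.934 -0.119 0.338
outer loop
vertex -0.712 -2.684 -2.831
vertex -0.733 -3.227 -3.08
vertex -0.26 -3.476 -1.86
endloop
endfacet
facet normal 0.222 0.399 -0.890
outer loop
vertex -0.733 -3.227 -3.08
vertex -0.02 -3.044 -2.82
vertex -0.336 -3.662 -3.176
endloop
endfacet
facet normal -0.716 -0.684 0.138
outer loop
vertex -0.733 -3.227 -3.08
vertex -0.336 -3.662 -3.176
vertex -0.26 -3.476 -1.86
endloop
endfacet
facet normal 0.222 0.399 -0.890
outer loop
vertex -0.336 -3.662 -3.176
vertex -0.02 -3.044 -2.82
vertex 0.245 -3.736 -3.064
endloop
endfacet
facet normal -0.153 -0.977 0.147
outer loop
vertex -0.336 -3.662 -3.176
vertex 0.245 -3.736 -3.064
vertex -0.26 -3.476 -1.86
endloop
endfacet
facet normal 0.222 0.399 -0.890
outer loop
vertex 0.245 -3.736 -3.064
vertex -0.02 -3.044 -2.82
vertex 0.672 -3.405 -2.809
endloop
endfacet
facet normal 0.429 -0.829 0.359
outer loop
vertex 0.245 -3.736 -3.064
vertex 0.672 -3.405 -2.809
vertex -0.26 -3.476 -1.86
endloop
endfacet
facet normal 0.541 -0.451 -0.710
outer loop
vertex 4.062 -3.41 1.1
vertex 3.475 -3.189 0.512
vertex 4.189 -2.825 0.825
endloop
endfacet
facet normal 0.460 0.294 0.838
outer loop
vertex 4.062 -3.41 1.1
vertex 4.189 -2.825 0.825
vertex 2.685 -2.531 1.548
endloop
endfacet
facet normal 0.541 -0.451 -0.710
outer loop
vertex 4.189 -2.825 0.825
vertex 3.475 -3.189 0.512
vertex 3.897 -2.454 0.367
endloop
endfacet
facet normal 0.369 0.823 0.432
outer loop
vertex 4.189 -2.825 0.825
vertex 3.897 -2.454 0.367
vertex 2.685 -2.531 1.548
endloop
endfacet
facet normal 0.542 -0.451 -0.709
outer loop
vertex 3.897 -2.454 0.367
vertex 3.475 -3.189 0.512
vertex 3.358 -2.513 -0.007
endloop
endfacet
facet normal -0.090 0.996 -0.027
outer loop
vertex 3.897 -2.454 0.367
vertex 3.358 -2.513 -0.007
vertex 2.685 -2.531 1.548
endloop
endfacet
facet normal 0.541 -0.451 -0.710
outer loop
vertex 3.358 -2.513 -0.007
vertex 3.475 -3.189 0.512
vertex 2.888 -2.968 -0.076
endloop
endfacet
facet normal -0.648 0.711 -0.272
outer loop
vertex 3.358 -2.513 -0.007
vertex 2.888 -2.968 -0.076
vertex 2.685 -2.531 1.548
endloop
endfacet
facet normal 0.542 -0.450 -0.710
outer loop
vertex 2.888 -2.968 -0.076
vertex 3.475 -3.189 0.512
vertex 2.762 -3.552 0.198
endloop
endfacet
facet normal -0.978 0.136 -0.159
outer loop
vertex 2.888 -2.968 -0.076
vertex 2.762 -3.552 0.198
vertex 2.685 -2.531 1.548
endloop
endfacet
facet normal 0.542 -0.451 -0.709
outer loop
vertex 2.762 -3.552 0.198
vertex 3.475 -3.189 0.512
vertex 3.053 -3.924 0.657
endloop
endfacet
facet normal -0.887 -0.391 0.245
outer loop
vertex 2.762 -3.552 0.198
vertex 3.053 -3.924 0.657
vertex 2.685 -2.531 1.548
endloop
endfacet
facet normal 0.541 -0.451 -0.710
outer loop
vertex 3.053 -3.924 0.657
vertex 3.475 -3.189 0.512
vertex 3.592 -3.865 1.03
endloop
endfacet
facet normal -0.427 -0.565 0.706
outer loop
vertex 3.053 -3.924 0.657
vertex 3.592 -3.865 1.03
vertex 2.685 -2.531 1.548
endloop
endfacet
facet normal 0.542 -0.450 -0.710
outer loop
vertex 3.592 -3.865 1.03
vertex 3.475 -3.189 0.512
vertex 4.062 -3.41 1.1
endloop
endfacet
facet normal 0.130 -0.281 0.951
outer loop
vertex 3.592 -3.865 1.03
vertex 4.062 -3.41 1.1
vertex 2.685 -2.531 1.548
endloop
endfacet

endsolid


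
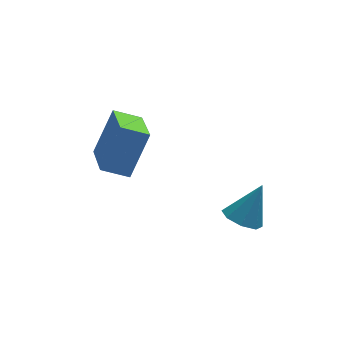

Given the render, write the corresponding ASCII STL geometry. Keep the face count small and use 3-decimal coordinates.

solid 
facet normal -0.485 -0.215 -0.848
outer loop
vertex 4.064 -4.449 1.541
vertex 3.432 -4.132 1.822
vertex 4.026 -3.881 1.419
endloop
endfacet
facet normal 0.993 0.044 -0.105
outer loop
vertex 4.064 -4.449 1.541
vertex 4.026 -3.881 1.419
vertex 4.208 -3.788 3.178
endloop
endfacet
facet normal -0.484 -0.216 -0.848
outer loop
vertex 4.026 -3.881 1.419
vertex 3.432 -4.132 1.822
vertex 3.641 -3.461 1.532
endloop
endfacet
facet normal 0.718 0.688 -0.111
outer loop
vertex 4.026 -3.881 1.419
vertex 3.641 -3.461 1.532
vertex 4.208 -3.788 3.178
endloop
endfacet
facet normal -0.484 -0.216 -0.848
outer loop
vertex 3.641 -3.461 1.532
vertex 3.432 -4.132 1.822
vertex 3.133 -3.433 1.815
endloop
endfacet
facet normal 0.136 0.980 0.148
outer loop
vertex 3.641 -3.461 1.532
vertex 3.133 -3.433 1.815
vertex 4.208 -3.788 3.178
endloop
endfacet
facet normal -0.485 -0.216 -0.848
outer loop
vertex 3.133 -3.433 1.815
vertex 3.432 -4.132 1.822
vertex 2.801 -3.815 2.102
endloop
endfacet
facet normal -0.412 0.748 0.520
outer loop
vertex 3.133 -3.433 1.815
vertex 2.801 -3.815 2.102
vertex 4.208 -3.788 3.178
endloop
endfacet
facet normal -0.485 -0.216 -0.848
outer loop
vertex 2.801 -3.815 2.102
vertex 3.432 -4.132 1.822
vertex 2.839 -4.383 2.225
endloop
endfacet
facet normal -0.604 0.130 0.786
outer loop
vertex 2.801 -3.815 2.102
vertex 2.839 -4.383 2.225
vertex 4.208 -3.788 3.178
endloop
endfacet
facet normal -0.485 -0.215 -0.848
outer loop
vertex 2.839 -4.383 2.225
vertex 3.432 -4.132 1.822
vertex 3.224 -4.803 2.111
endloop
endfacet
facet normal -0.327 -0.515 0.792
outer loop
vertex 2.839 -4.383 2.225
vertex 3.224 -4.803 2.111
vertex 4.208 -3.788 3.178
endloop
endfacet
facet normal -0.484 -0.215 -0.848
outer loop
vertex 3.224 -4.803 2.111
vertex 3.432 -4.132 1.822
vertex 3.732 -4.831 1.828
endloop
endfacet
facet normal 0.253 -0.807 0.534
outer loop
vertex 3.224 -4.803 2.111
vertex 3.732 -4.831 1.828
vertex 4.208 -3.788 3.178
endloop
endfacet
facet normal -0.485 -0.215 -0.848
outer loop
vertex 3.732 -4.831 1.828
vertex 3.432 -4.132 1.822
vertex 4.064 -4.449 1.541
endloop
endfacet
facet normal 0.802 -0.575 0.162
outer loop
vertex 3.732 -4.831 1.828
vertex 4.064 -4.449 1.541
vertex 4.208 -3.788 3.178
endloop
endfacet
facet normal -0.902 0.191 0.387
outer loop
vertex -0.062 -0.956 4.685
vertex 0.044 0.903 4.013
vertex -0.897 -1.513 3.013
endloop
endfacet
facet normal -0.053 -0.939 0.339
outer loop
vertex 0.096 -1.723 2.587
vertex -0.062 -0.956 4.685
vertex -0.897 -1.513 3.013
endloop
endfacet
facet normal -0.902 0.191 0.386
outer loop
vertex -0.897 -1.513 3.013
vertex 0.044 0.903 4.013
vertex -0.79 0.347 2.341
endloop
endfacet
facet normal -0.428 -0.285 -0.858
outer loop
vertex -0.79 0.347 2.341
vertex 0.096 -1.723 2.587
vertex -0.897 -1.513 3.013
endloop
endfacet
facet normal 0.428 0.286 0.857
outer loop
vertex -0.062 -0.956 4.685
vertex 1.037 0.693 3.587
vertex 0.044 0.903 4.013
endloop
endfacet
facet normal -0.054 -0.939 0.339
outer loop
vertex 0.93 -1.167 4.259
vertex -0.062 -0.956 4.685
vertex 0.096 -1.723 2.587
endloop
endfacet
facet normal 0.429 0.285 0.857
outer loop
vertex 0.93 -1.167 4.259
vertex 1.037 0.693 3.587
vertex -0.062 -0.956 4.685
endloop
endfacet
facet normal 0.053 0.939 -0.339
outer loop
vertex 0.044 0.903 4.013
vertex 1.037 0.693 3.587
vertex -0.79 0.347 2.341
endloop
endfacet
facet normal -0.429 -0.285 -0.857
outer loop
vertex 0.202 0.136 1.915
vertex 0.096 -1.723 2.587
vertex -0.79 0.347 2.341
endloop
endfacet
facet normal 0.054 0.939 -0.340
outer loop
vertex -0.79 0.347 2.341
vertex 1.037 0.693 3.587
vertex 0.202 0.136 1.915
endloop
endfacet
facet normal 0.902 -0.191 -0.386
outer loop
vertex 0.202 0.136 1.915
vertex 0.93 -1.167 4.259
vertex 0.096 -1.723 2.587
endloop
endfacet
facet normal 0.902 -0.192 -0.387
outer loop
vertex 1.037 0.693 3.587
vertex 0.93 -1.167 4.259
vertex 0.202 0.136 1.915
endloop
endfacet

endsolid


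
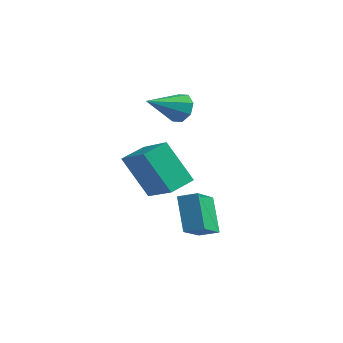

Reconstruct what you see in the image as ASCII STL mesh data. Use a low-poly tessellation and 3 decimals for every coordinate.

solid 
facet normal -0.827 0.290 -0.481
outer loop
vertex -3.701 -1.568 -0.364
vertex -3.476 -0.456 -0.081
vertex -2.582 -1.34 -2.15
endloop
endfacet
facet normal -0.192 -0.951 -0.242
outer loop
vertex -1.084 -1.864 -1.279
vertex -3.701 -1.568 -0.364
vertex -2.582 -1.34 -2.15
endloop
endfacet
facet normal -0.827 0.290 -0.481
outer loop
vertex -2.582 -1.34 -2.15
vertex -3.476 -0.456 -0.081
vertex -2.357 -0.227 -1.867
endloop
endfacet
facet normal 0.528 0.108 -0.843
outer loop
vertex -2.357 -0.227 -1.867
vertex -1.084 -1.864 -1.279
vertex -2.582 -1.34 -2.15
endloop
endfacet
facet normal -0.528 -0.108 0.843
outer loop
vertex -3.701 -1.568 -0.364
vertex -1.978 -0.98 0.79
vertex -3.476 -0.456 -0.081
endloop
endfacet
facet normal -0.192 -0.951 -0.242
outer loop
vertex -2.203 -2.093 0.507
vertex -3.701 -1.568 -0.364
vertex -1.084 -1.864 -1.279
endloop
endfacet
facet normal -0.528 -0.108 0.843
outer loop
vertex -2.203 -2.093 0.507
vertex -1.978 -0.98 0.79
vertex -3.701 -1.568 -0.364
endloop
endfacet
facet normal 0.192 0.951 0.242
outer loop
vertex -3.476 -0.456 -0.081
vertex -1.978 -0.98 0.79
vertex -2.357 -0.227 -1.867
endloop
endfacet
facet normal 0.528 0.108 -0.843
outer loop
vertex -0.859 -0.752 -0.996
vertex -1.084 -1.864 -1.279
vertex -2.357 -0.227 -1.867
endloop
endfacet
facet normal 0.193 0.951 0.242
outer loop
vertex -2.357 -0.227 -1.867
vertex -1.978 -0.98 0.79
vertex -0.859 -0.752 -0.996
endloop
endfacet
facet normal 0.827 -0.290 0.481
outer loop
vertex -0.859 -0.752 -0.996
vertex -2.203 -2.093 0.507
vertex -1.084 -1.864 -1.279
endloop
endfacet
facet normal 0.827 -0.290 0.481
outer loop
vertex -1.978 -0.98 0.79
vertex -2.203 -2.093 0.507
vertex -0.859 -0.752 -0.996
endloop
endfacet
facet normal -0.859 -0.415 -0.299
outer loop
vertex -0.433 -2.364 -1.093
vertex -0.818 -0.877 -2.05
vertex 0.354 -3.024 -2.436
endloop
endfacet
facet normal 0.213 -0.822 0.529
outer loop
vertex 1.058 -2.683 -2.19
vertex -0.433 -2.364 -1.093
vertex 0.354 -3.024 -2.436
endloop
endfacet
facet normal -0.859 -0.415 -0.299
outer loop
vertex 0.354 -3.024 -2.436
vertex -0.818 -0.877 -2.05
vertex -0.032 -1.536 -3.392
endloop
endfacet
facet normal 0.466 -0.389 -0.794
outer loop
vertex -0.032 -1.536 -3.392
vertex 1.058 -2.683 -2.19
vertex 0.354 -3.024 -2.436
endloop
endfacet
facet normal -0.466 0.390 0.794
outer loop
vertex -0.433 -2.364 -1.093
vertex -0.114 -0.536 -1.804
vertex -0.818 -0.877 -2.05
endloop
endfacet
facet normal 0.213 -0.822 0.528
outer loop
vertex 0.272 -2.024 -0.848
vertex -0.433 -2.364 -1.093
vertex 1.058 -2.683 -2.19
endloop
endfacet
facet normal -0.464 0.390 0.795
outer loop
vertex 0.272 -2.024 -0.848
vertex -0.114 -0.536 -1.804
vertex -0.433 -2.364 -1.093
endloop
endfacet
facet normal -0.213 0.822 -0.528
outer loop
vertex -0.818 -0.877 -2.05
vertex -0.114 -0.536 -1.804
vertex -0.032 -1.536 -3.392
endloop
endfacet
facet normal 0.465 -0.391 -0.794
outer loop
vertex 0.673 -1.196 -3.147
vertex 1.058 -2.683 -2.19
vertex -0.032 -1.536 -3.392
endloop
endfacet
facet normal -0.213 0.822 -0.529
outer loop
vertex -0.032 -1.536 -3.392
vertex -0.114 -0.536 -1.804
vertex 0.673 -1.196 -3.147
endloop
endfacet
facet normal 0.859 0.415 0.299
outer loop
vertex 0.673 -1.196 -3.147
vertex 0.272 -2.024 -0.848
vertex 1.058 -2.683 -2.19
endloop
endfacet
facet normal 0.859 0.415 0.299
outer loop
vertex -0.114 -0.536 -1.804
vertex 0.272 -2.024 -0.848
vertex 0.673 -1.196 -3.147
endloop
endfacet
facet normal 0.283 0.854 -0.436
outer loop
vertex -1.8 -0.231 1.651
vertex -2.162 0.148 2.159
vertex -1.483 -0.11 2.094
endloop
endfacet
facet normal 0.620 -0.748 -0.239
outer loop
vertex -1.8 -0.231 1.651
vertex -1.483 -0.11 2.094
vertex -2.658 -1.348 2.921
endloop
endfacet
facet normal 0.283 0.855 -0.435
outer loop
vertex -1.483 -0.11 2.094
vertex -2.162 0.148 2.159
vertex -1.563 0.162 2.576
endloop
endfacet
facet normal 0.783 -0.477 0.399
outer loop
vertex -1.483 -0.11 2.094
vertex -1.563 0.162 2.576
vertex -2.658 -1.348 2.921
endloop
endfacet
facet normal 0.282 0.855 -0.434
outer loop
vertex -1.563 0.162 2.576
vertex -2.162 0.148 2.159
vertex -1.995 0.425 2.813
endloop
endfacet
facet normal 0.428 -0.105 0.898
outer loop
vertex -1.563 0.162 2.576
vertex -1.995 0.425 2.813
vertex -2.658 -1.348 2.921
endloop
endfacet
facet normal 0.284 0.855 -0.435
outer loop
vertex -1.995 0.425 2.813
vertex -2.162 0.148 2.159
vertex -2.525 0.527 2.667
endloop
endfacet
facet normal -0.236 0.147 0.961
outer loop
vertex -1.995 0.425 2.813
vertex -2.525 0.527 2.667
vertex -2.658 -1.348 2.921
endloop
endfacet
facet normal 0.283 0.855 -0.436
outer loop
vertex -2.525 0.527 2.667
vertex -2.162 0.148 2.159
vertex -2.842 0.406 2.224
endloop
endfacet
facet normal -0.823 0.133 0.552
outer loop
vertex -2.525 0.527 2.667
vertex -2.842 0.406 2.224
vertex -2.658 -1.348 2.921
endloop
endfacet
facet normal 0.283 0.855 -0.435
outer loop
vertex -2.842 0.406 2.224
vertex -2.162 0.148 2.159
vertex -2.762 0.134 1.742
endloop
endfacet
facet normal -0.987 -0.138 -0.086
outer loop
vertex -2.842 0.406 2.224
vertex -2.762 0.134 1.742
vertex -2.658 -1.348 2.921
endloop
endfacet
facet normal 0.283 0.854 -0.436
outer loop
vertex -2.762 0.134 1.742
vertex -2.162 0.148 2.159
vertex -2.33 -0.13 1.505
endloop
endfacet
facet normal -0.632 -0.509 -0.584
outer loop
vertex -2.762 0.134 1.742
vertex -2.33 -0.13 1.505
vertex -2.658 -1.348 2.921
endloop
endfacet
facet normal 0.283 0.854 -0.436
outer loop
vertex -2.33 -0.13 1.505
vertex -2.162 0.148 2.159
vertex -1.8 -0.231 1.651
endloop
endfacet
facet normal 0.033 -0.761 -0.647
outer loop
vertex -2.33 -0.13 1.505
vertex -1.8 -0.231 1.651
vertex -2.658 -1.348 2.921
endloop
endfacet

endsolid


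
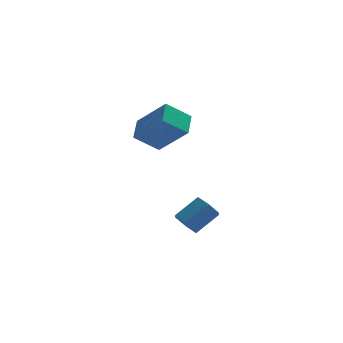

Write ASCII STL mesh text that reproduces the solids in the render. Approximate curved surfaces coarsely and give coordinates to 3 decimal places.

solid 
facet normal -0.736 -0.309 -0.602
outer loop
vertex 1.286 -3.966 -3.124
vertex 0.828 -3.959 -2.568
vertex 0.912 -3.369 -2.973
endloop
endfacet
facet normal 0.435 0.467 -0.769
outer loop
vertex 1.286 -3.966 -3.124
vertex 0.912 -3.369 -2.973
vertex 2.33 -3.528 -2.267
endloop
endfacet
facet normal 0.436 0.467 -0.770
outer loop
vertex 2.33 -3.528 -2.267
vertex 0.912 -3.369 -2.973
vertex 1.957 -2.931 -2.116
endloop
endfacet
facet normal 0.736 0.307 0.603
outer loop
vertex 2.33 -3.528 -2.267
vertex 1.957 -2.931 -2.116
vertex 1.872 -3.521 -1.712
endloop
endfacet
facet normal -0.736 -0.309 -0.602
outer loop
vertex 0.912 -3.369 -2.973
vertex 0.828 -3.959 -2.568
vertex 0.454 -3.362 -2.417
endloop
endfacet
facet normal -0.232 0.951 -0.203
outer loop
vertex 0.912 -3.369 -2.973
vertex 0.454 -3.362 -2.417
vertex 1.957 -2.931 -2.116
endloop
endfacet
facet normal -0.232 0.951 -0.202
outer loop
vertex 1.957 -2.931 -2.116
vertex 0.454 -3.362 -2.417
vertex 1.499 -2.925 -1.561
endloop
endfacet
facet normal 0.736 0.307 0.604
outer loop
vertex 1.957 -2.931 -2.116
vertex 1.499 -2.925 -1.561
vertex 1.872 -3.521 -1.712
endloop
endfacet
facet normal -0.736 -0.308 -0.603
outer loop
vertex 0.454 -3.362 -2.417
vertex 0.828 -3.959 -2.568
vertex 0.37 -3.952 -2.013
endloop
endfacet
facet normal -0.667 0.483 0.567
outer loop
vertex 0.454 -3.362 -2.417
vertex 0.37 -3.952 -2.013
vertex 1.499 -2.925 -1.561
endloop
endfacet
facet normal -0.667 0.485 0.565
outer loop
vertex 1.499 -2.925 -1.561
vertex 0.37 -3.952 -2.013
vertex 1.414 -3.514 -1.156
endloop
endfacet
facet normal 0.736 0.308 0.603
outer loop
vertex 1.499 -2.925 -1.561
vertex 1.414 -3.514 -1.156
vertex 1.872 -3.521 -1.712
endloop
endfacet
facet normal -0.736 -0.307 -0.603
outer loop
vertex 0.37 -3.952 -2.013
vertex 0.828 -3.959 -2.568
vertex 0.743 -4.549 -2.164
endloop
endfacet
facet normal -0.436 -0.467 0.769
outer loop
vertex 0.37 -3.952 -2.013
vertex 0.743 -4.549 -2.164
vertex 1.414 -3.514 -1.156
endloop
endfacet
facet normal -0.435 -0.467 0.770
outer loop
vertex 1.414 -3.514 -1.156
vertex 0.743 -4.549 -2.164
vertex 1.788 -4.111 -1.307
endloop
endfacet
facet normal 0.736 0.309 0.602
outer loop
vertex 1.414 -3.514 -1.156
vertex 1.788 -4.111 -1.307
vertex 1.872 -3.521 -1.712
endloop
endfacet
facet normal -0.736 -0.307 -0.604
outer loop
vertex 0.743 -4.549 -2.164
vertex 0.828 -3.959 -2.568
vertex 1.201 -4.555 -2.719
endloop
endfacet
facet normal 0.233 -0.951 0.202
outer loop
vertex 0.743 -4.549 -2.164
vertex 1.201 -4.555 -2.719
vertex 1.788 -4.111 -1.307
endloop
endfacet
facet normal 0.232 -0.951 0.203
outer loop
vertex 1.788 -4.111 -1.307
vertex 1.201 -4.555 -2.719
vertex 2.246 -4.118 -1.863
endloop
endfacet
facet normal 0.736 0.309 0.602
outer loop
vertex 1.788 -4.111 -1.307
vertex 2.246 -4.118 -1.863
vertex 1.872 -3.521 -1.712
endloop
endfacet
facet normal -0.736 -0.308 -0.603
outer loop
vertex 1.201 -4.555 -2.719
vertex 0.828 -3.959 -2.568
vertex 1.286 -3.966 -3.124
endloop
endfacet
facet normal 0.667 -0.485 -0.566
outer loop
vertex 1.201 -4.555 -2.719
vertex 1.286 -3.966 -3.124
vertex 2.246 -4.118 -1.863
endloop
endfacet
facet normal 0.668 -0.483 -0.567
outer loop
vertex 2.246 -4.118 -1.863
vertex 1.286 -3.966 -3.124
vertex 2.33 -3.528 -2.267
endloop
endfacet
facet normal 0.736 0.308 0.603
outer loop
vertex 2.246 -4.118 -1.863
vertex 2.33 -3.528 -2.267
vertex 1.872 -3.521 -1.712
endloop
endfacet
facet normal -0.789 -0.113 0.603
outer loop
vertex -0.126 -3.646 3.562
vertex 0.129 -2.548 4.102
vertex -1.29 -2.713 2.215
endloop
endfacet
facet normal -0.204 -0.878 -0.432
outer loop
vertex -0.169 -2.552 1.358
vertex -0.126 -3.646 3.562
vertex -1.29 -2.713 2.215
endloop
endfacet
facet normal -0.789 -0.113 0.603
outer loop
vertex -1.29 -2.713 2.215
vertex 0.129 -2.548 4.102
vertex -1.035 -1.615 2.755
endloop
endfacet
facet normal -0.579 0.464 -0.670
outer loop
vertex -1.035 -1.615 2.755
vertex -0.169 -2.552 1.358
vertex -1.29 -2.713 2.215
endloop
endfacet
facet normal 0.579 -0.464 0.670
outer loop
vertex -0.126 -3.646 3.562
vertex 1.25 -2.387 3.245
vertex 0.129 -2.548 4.102
endloop
endfacet
facet normal -0.204 -0.878 -0.432
outer loop
vertex 0.995 -3.485 2.705
vertex -0.126 -3.646 3.562
vertex -0.169 -2.552 1.358
endloop
endfacet
facet normal 0.579 -0.464 0.670
outer loop
vertex 0.995 -3.485 2.705
vertex 1.25 -2.387 3.245
vertex -0.126 -3.646 3.562
endloop
endfacet
facet normal 0.204 0.878 0.432
outer loop
vertex 0.129 -2.548 4.102
vertex 1.25 -2.387 3.245
vertex -1.035 -1.615 2.755
endloop
endfacet
facet normal -0.579 0.464 -0.670
outer loop
vertex 0.086 -1.454 1.898
vertex -0.169 -2.552 1.358
vertex -1.035 -1.615 2.755
endloop
endfacet
facet normal 0.204 0.878 0.432
outer loop
vertex -1.035 -1.615 2.755
vertex 1.25 -2.387 3.245
vertex 0.086 -1.454 1.898
endloop
endfacet
facet normal 0.789 0.113 -0.603
outer loop
vertex 0.086 -1.454 1.898
vertex 0.995 -3.485 2.705
vertex -0.169 -2.552 1.358
endloop
endfacet
facet normal 0.789 0.113 -0.603
outer loop
vertex 1.25 -2.387 3.245
vertex 0.995 -3.485 2.705
vertex 0.086 -1.454 1.898
endloop
endfacet

endsolid


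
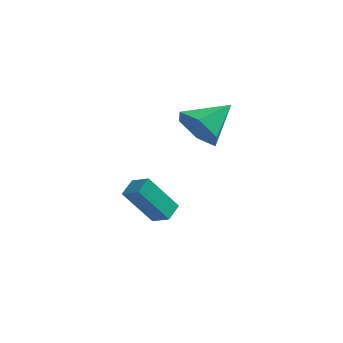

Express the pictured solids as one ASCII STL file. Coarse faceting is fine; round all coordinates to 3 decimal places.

solid 
facet normal -0.422 -0.745 -0.516
outer loop
vertex 2.873 -2.181 0.051
vertex 2.311 -2.405 0.835
vertex 1.986 -1.755 0.162
endloop
endfacet
facet normal 0.317 0.795 -0.516
outer loop
vertex 2.873 -2.181 0.051
vertex 1.986 -1.755 0.162
vertex 3.009 -1.175 1.685
endloop
endfacet
facet normal -0.423 -0.745 -0.516
outer loop
vertex 1.986 -1.755 0.162
vertex 2.311 -2.405 0.835
vertex 1.425 -1.979 0.946
endloop
endfacet
facet normal -0.432 0.900 -0.052
outer loop
vertex 1.986 -1.755 0.162
vertex 1.425 -1.979 0.946
vertex 3.009 -1.175 1.685
endloop
endfacet
facet normal -0.423 -0.745 -0.516
outer loop
vertex 1.425 -1.979 0.946
vertex 2.311 -2.405 0.835
vertex 1.75 -2.629 1.619
endloop
endfacet
facet normal -0.555 0.448 0.701
outer loop
vertex 1.425 -1.979 0.946
vertex 1.75 -2.629 1.619
vertex 3.009 -1.175 1.685
endloop
endfacet
facet normal -0.423 -0.745 -0.516
outer loop
vertex 1.75 -2.629 1.619
vertex 2.311 -2.405 0.835
vertex 2.637 -3.055 1.507
endloop
endfacet
facet normal 0.073 -0.108 0.991
outer loop
vertex 1.75 -2.629 1.619
vertex 2.637 -3.055 1.507
vertex 3.009 -1.175 1.685
endloop
endfacet
facet normal -0.422 -0.745 -0.516
outer loop
vertex 2.637 -3.055 1.507
vertex 2.311 -2.405 0.835
vertex 3.198 -2.83 0.723
endloop
endfacet
facet normal 0.822 -0.213 0.528
outer loop
vertex 2.637 -3.055 1.507
vertex 3.198 -2.83 0.723
vertex 3.009 -1.175 1.685
endloop
endfacet
facet normal -0.422 -0.745 -0.516
outer loop
vertex 3.198 -2.83 0.723
vertex 2.311 -2.405 0.835
vertex 2.873 -2.181 0.051
endloop
endfacet
facet normal 0.944 0.239 -0.226
outer loop
vertex 3.198 -2.83 0.723
vertex 2.873 -2.181 0.051
vertex 3.009 -1.175 1.685
endloop
endfacet
facet normal -0.898 0.253 -0.360
outer loop
vertex -0.476 -2.605 -2.624
vertex -0.433 -1.889 -2.227
vertex 0.328 -1.841 -4.092
endloop
endfacet
facet normal -0.052 -0.874 -0.483
outer loop
vertex 1.073 -2.051 -3.793
vertex -0.476 -2.605 -2.624
vertex 0.328 -1.841 -4.092
endloop
endfacet
facet normal -0.898 0.253 -0.360
outer loop
vertex 0.328 -1.841 -4.092
vertex -0.433 -1.889 -2.227
vertex 0.371 -1.124 -3.695
endloop
endfacet
facet normal 0.437 0.415 -0.798
outer loop
vertex 0.371 -1.124 -3.695
vertex 1.073 -2.051 -3.793
vertex 0.328 -1.841 -4.092
endloop
endfacet
facet normal -0.437 -0.416 0.797
outer loop
vertex -0.476 -2.605 -2.624
vertex 0.312 -2.099 -1.928
vertex -0.433 -1.889 -2.227
endloop
endfacet
facet normal -0.053 -0.873 -0.484
outer loop
vertex 0.269 -2.816 -2.325
vertex -0.476 -2.605 -2.624
vertex 1.073 -2.051 -3.793
endloop
endfacet
facet normal -0.438 -0.415 0.797
outer loop
vertex 0.269 -2.816 -2.325
vertex 0.312 -2.099 -1.928
vertex -0.476 -2.605 -2.624
endloop
endfacet
facet normal 0.052 0.874 0.484
outer loop
vertex -0.433 -1.889 -2.227
vertex 0.312 -2.099 -1.928
vertex 0.371 -1.124 -3.695
endloop
endfacet
facet normal 0.438 0.416 -0.797
outer loop
vertex 1.116 -1.335 -3.396
vertex 1.073 -2.051 -3.793
vertex 0.371 -1.124 -3.695
endloop
endfacet
facet normal 0.053 0.874 0.484
outer loop
vertex 0.371 -1.124 -3.695
vertex 0.312 -2.099 -1.928
vertex 1.116 -1.335 -3.396
endloop
endfacet
facet normal 0.898 -0.253 0.360
outer loop
vertex 1.116 -1.335 -3.396
vertex 0.269 -2.816 -2.325
vertex 1.073 -2.051 -3.793
endloop
endfacet
facet normal 0.898 -0.253 0.360
outer loop
vertex 0.312 -2.099 -1.928
vertex 0.269 -2.816 -2.325
vertex 1.116 -1.335 -3.396
endloop
endfacet

endsolid


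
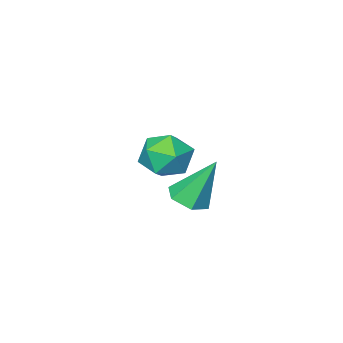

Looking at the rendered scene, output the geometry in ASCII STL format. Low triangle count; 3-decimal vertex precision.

solid 
facet normal -0.243 0.667 0.705
outer loop
vertex -0.262 -1.762 1.372
vertex 0.465 -2.326 2.156
vertex 0.899 -1.435 1.463
endloop
endfacet
facet normal -0.275 0.960 0.055
outer loop
vertex -0.262 -1.762 1.372
vertex 0.899 -1.435 1.463
vertex 0.379 -1.522 0.375
endloop
endfacet
facet normal -0.740 0.584 -0.335
outer loop
vertex -0.262 -1.762 1.372
vertex 0.379 -1.522 0.375
vertex -0.375 -2.466 0.395
endloop
endfacet
facet normal -0.996 0.057 0.074
outer loop
vertex -0.262 -1.762 1.372
vertex -0.375 -2.466 0.395
vertex -0.322 -2.963 1.496
endloop
endfacet
facet normal -0.689 0.108 0.717
outer loop
vertex -0.262 -1.762 1.372
vertex -0.322 -2.963 1.496
vertex 0.465 -2.326 2.156
endloop
endfacet
facet normal 0.368 0.896 -0.248
outer loop
vertex 0.379 -1.522 0.375
vertex 0.899 -1.435 1.463
vertex 1.502 -1.937 0.544
endloop
endfacet
facet normal 0.419 0.422 0.804
outer loop
vertex 0.899 -1.435 1.463
vertex 0.465 -2.326 2.156
vertex 1.555 -2.434 1.645
endloop
endfacet
facet normal -0.302 -0.481 0.823
outer loop
vertex 0.465 -2.326 2.156
vertex -0.322 -2.963 1.496
vertex 0.801 -3.378 1.665
endloop
endfacet
facet normal -0.798 -0.563 -0.216
outer loop
vertex -0.322 -2.963 1.496
vertex -0.375 -2.466 0.395
vertex 0.281 -3.465 0.577
endloop
endfacet
facet normal -0.383 0.287 -0.878
outer loop
vertex -0.375 -2.466 0.395
vertex 0.379 -1.522 0.375
vertex 0.715 -2.574 -0.116
endloop
endfacet
facet normal 0.996 -0.057 -0.074
outer loop
vertex 1.442 -3.138 0.668
vertex 1.502 -1.937 0.544
vertex 1.555 -2.434 1.645
endloop
endfacet
facet normal 0.740 -0.584 0.335
outer loop
vertex 1.442 -3.138 0.668
vertex 1.555 -2.434 1.645
vertex 0.801 -3.378 1.665
endloop
endfacet
facet normal 0.275 -0.960 -0.055
outer loop
vertex 1.442 -3.138 0.668
vertex 0.801 -3.378 1.665
vertex 0.281 -3.465 0.577
endloop
endfacet
facet normal 0.243 -0.667 -0.705
outer loop
vertex 1.442 -3.138 0.668
vertex 0.281 -3.465 0.577
vertex 0.715 -2.574 -0.116
endloop
endfacet
facet normal 0.689 -0.108 -0.717
outer loop
vertex 1.442 -3.138 0.668
vertex 0.715 -2.574 -0.116
vertex 1.502 -1.937 0.544
endloop
endfacet
facet normal 0.798 0.563 0.216
outer loop
vertex 1.555 -2.434 1.645
vertex 1.502 -1.937 0.544
vertex 0.899 -1.435 1.463
endloop
endfacet
facet normal 0.383 -0.287 0.878
outer loop
vertex 0.801 -3.378 1.665
vertex 1.555 -2.434 1.645
vertex 0.465 -2.326 2.156
endloop
endfacet
facet normal -0.368 -0.896 0.248
outer loop
vertex 0.281 -3.465 0.577
vertex 0.801 -3.378 1.665
vertex -0.322 -2.963 1.496
endloop
endfacet
facet normal -0.419 -0.422 -0.804
outer loop
vertex 0.715 -2.574 -0.116
vertex 0.281 -3.465 0.577
vertex -0.375 -2.466 0.395
endloop
endfacet
facet normal 0.302 0.481 -0.823
outer loop
vertex 1.502 -1.937 0.544
vertex 0.715 -2.574 -0.116
vertex 0.379 -1.522 0.375
endloop
endfacet
facet normal 0.319 -0.329 -0.889
outer loop
vertex 3.498 2.779 1.4
vertex 3.047 2.042 1.511
vertex 2.674 2.727 1.124
endloop
endfacet
facet normal -0.056 0.998 -0.021
outer loop
vertex 3.498 2.779 1.4
vertex 2.674 2.727 1.124
vertex 2.353 2.758 3.449
endloop
endfacet
facet normal 0.319 -0.329 -0.889
outer loop
vertex 2.674 2.727 1.124
vertex 3.047 2.042 1.511
vertex 2.224 1.991 1.235
endloop
endfacet
facet normal -0.855 0.504 -0.125
outer loop
vertex 2.674 2.727 1.124
vertex 2.224 1.991 1.235
vertex 2.353 2.758 3.449
endloop
endfacet
facet normal 0.319 -0.328 -0.889
outer loop
vertex 2.224 1.991 1.235
vertex 3.047 2.042 1.511
vertex 2.597 1.306 1.621
endloop
endfacet
facet normal -0.903 -0.387 0.187
outer loop
vertex 2.224 1.991 1.235
vertex 2.597 1.306 1.621
vertex 2.353 2.758 3.449
endloop
endfacet
facet normal 0.319 -0.328 -0.889
outer loop
vertex 2.597 1.306 1.621
vertex 3.047 2.042 1.511
vertex 3.421 1.358 1.897
endloop
endfacet
facet normal -0.152 -0.784 0.602
outer loop
vertex 2.597 1.306 1.621
vertex 3.421 1.358 1.897
vertex 2.353 2.758 3.449
endloop
endfacet
facet normal 0.319 -0.328 -0.889
outer loop
vertex 3.421 1.358 1.897
vertex 3.047 2.042 1.511
vertex 3.871 2.094 1.787
endloop
endfacet
facet normal 0.646 -0.290 0.706
outer loop
vertex 3.421 1.358 1.897
vertex 3.871 2.094 1.787
vertex 2.353 2.758 3.449
endloop
endfacet
facet normal 0.319 -0.329 -0.889
outer loop
vertex 3.871 2.094 1.787
vertex 3.047 2.042 1.511
vertex 3.498 2.779 1.4
endloop
endfacet
facet normal 0.695 0.601 0.394
outer loop
vertex 3.871 2.094 1.787
vertex 3.498 2.779 1.4
vertex 2.353 2.758 3.449
endloop
endfacet

endsolid


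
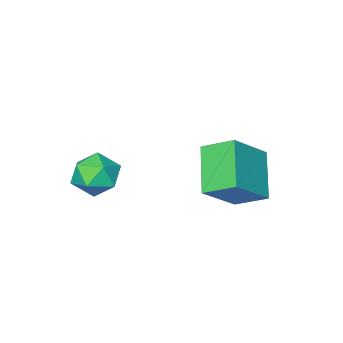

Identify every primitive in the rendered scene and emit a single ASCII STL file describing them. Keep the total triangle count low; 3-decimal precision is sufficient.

solid 
facet normal -0.756 -0.027 -0.655
outer loop
vertex -1.644 0.235 1.471
vertex -0.756 1.407 0.398
vertex -1.102 -0.713 0.884
endloop
endfacet
facet normal -0.488 -0.644 0.589
outer loop
vertex 0.236 -0.667 2.042
vertex -1.644 0.235 1.471
vertex -1.102 -0.713 0.884
endloop
endfacet
facet normal -0.756 -0.027 -0.654
outer loop
vertex -1.102 -0.713 0.884
vertex -0.756 1.407 0.398
vertex -0.214 0.458 -0.189
endloop
endfacet
facet normal 0.436 -0.765 -0.474
outer loop
vertex -0.214 0.458 -0.189
vertex 0.236 -0.667 2.042
vertex -1.102 -0.713 0.884
endloop
endfacet
facet normal -0.437 0.765 0.474
outer loop
vertex -1.644 0.235 1.471
vertex 0.582 1.453 1.556
vertex -0.756 1.407 0.398
endloop
endfacet
facet normal -0.488 -0.643 0.590
outer loop
vertex -0.306 0.282 2.629
vertex -1.644 0.235 1.471
vertex 0.236 -0.667 2.042
endloop
endfacet
facet normal -0.437 0.765 0.473
outer loop
vertex -0.306 0.282 2.629
vertex 0.582 1.453 1.556
vertex -1.644 0.235 1.471
endloop
endfacet
facet normal 0.488 0.643 -0.590
outer loop
vertex -0.756 1.407 0.398
vertex 0.582 1.453 1.556
vertex -0.214 0.458 -0.189
endloop
endfacet
facet normal 0.437 -0.765 -0.474
outer loop
vertex 1.124 0.505 0.969
vertex 0.236 -0.667 2.042
vertex -0.214 0.458 -0.189
endloop
endfacet
facet normal 0.488 0.644 -0.590
outer loop
vertex -0.214 0.458 -0.189
vertex 0.582 1.453 1.556
vertex 1.124 0.505 0.969
endloop
endfacet
facet normal 0.756 0.027 0.654
outer loop
vertex 1.124 0.505 0.969
vertex -0.306 0.282 2.629
vertex 0.236 -0.667 2.042
endloop
endfacet
facet normal 0.756 0.027 0.654
outer loop
vertex 0.582 1.453 1.556
vertex -0.306 0.282 2.629
vertex 1.124 0.505 0.969
endloop
endfacet
facet normal 0.173 0.013 0.985
outer loop
vertex 2.834 -2.134 1.42
vertex 2.478 -2.939 1.493
vertex 3.343 -2.851 1.34
endloop
endfacet
facet normal 0.661 0.398 0.636
outer loop
vertex 2.834 -2.134 1.42
vertex 3.343 -2.851 1.34
vertex 3.456 -2.166 0.794
endloop
endfacet
facet normal 0.319 0.908 0.271
outer loop
vertex 2.834 -2.134 1.42
vertex 3.456 -2.166 0.794
vertex 2.66 -1.831 0.609
endloop
endfacet
facet normal -0.380 0.837 0.394
outer loop
vertex 2.834 -2.134 1.42
vertex 2.66 -1.831 0.609
vertex 2.055 -2.309 1.041
endloop
endfacet
facet normal -0.470 0.284 0.836
outer loop
vertex 2.834 -2.134 1.42
vertex 2.055 -2.309 1.041
vertex 2.478 -2.939 1.493
endloop
endfacet
facet normal 0.985 -0.029 0.167
outer loop
vertex 3.456 -2.166 0.794
vertex 3.343 -2.851 1.34
vertex 3.485 -2.991 0.479
endloop
endfacet
facet normal 0.196 -0.654 0.731
outer loop
vertex 3.343 -2.851 1.34
vertex 2.478 -2.939 1.493
vertex 2.88 -3.469 0.911
endloop
endfacet
facet normal -0.845 -0.216 0.489
outer loop
vertex 2.478 -2.939 1.493
vertex 2.055 -2.309 1.041
vertex 2.084 -3.134 0.726
endloop
endfacet
facet normal -0.698 0.680 -0.226
outer loop
vertex 2.055 -2.309 1.041
vertex 2.66 -1.831 0.609
vertex 2.197 -2.449 0.18
endloop
endfacet
facet normal 0.433 0.795 -0.425
outer loop
vertex 2.66 -1.831 0.609
vertex 3.456 -2.166 0.794
vertex 3.062 -2.361 0.027
endloop
endfacet
facet normal 0.380 -0.837 -0.394
outer loop
vertex 2.706 -3.166 0.1
vertex 3.485 -2.991 0.479
vertex 2.88 -3.469 0.911
endloop
endfacet
facet normal -0.319 -0.908 -0.271
outer loop
vertex 2.706 -3.166 0.1
vertex 2.88 -3.469 0.911
vertex 2.084 -3.134 0.726
endloop
endfacet
facet normal -0.661 -0.398 -0.636
outer loop
vertex 2.706 -3.166 0.1
vertex 2.084 -3.134 0.726
vertex 2.197 -2.449 0.18
endloop
endfacet
facet normal -0.173 -0.013 -0.985
outer loop
vertex 2.706 -3.166 0.1
vertex 2.197 -2.449 0.18
vertex 3.062 -2.361 0.027
endloop
endfacet
facet normal 0.470 -0.284 -0.836
outer loop
vertex 2.706 -3.166 0.1
vertex 3.062 -2.361 0.027
vertex 3.485 -2.991 0.479
endloop
endfacet
facet normal 0.698 -0.680 0.226
outer loop
vertex 2.88 -3.469 0.911
vertex 3.485 -2.991 0.479
vertex 3.343 -2.851 1.34
endloop
endfacet
facet normal -0.433 -0.795 0.425
outer loop
vertex 2.084 -3.134 0.726
vertex 2.88 -3.469 0.911
vertex 2.478 -2.939 1.493
endloop
endfacet
facet normal -0.985 0.029 -0.167
outer loop
vertex 2.197 -2.449 0.18
vertex 2.084 -3.134 0.726
vertex 2.055 -2.309 1.041
endloop
endfacet
facet normal -0.196 0.654 -0.731
outer loop
vertex 3.062 -2.361 0.027
vertex 2.197 -2.449 0.18
vertex 2.66 -1.831 0.609
endloop
endfacet
facet normal 0.845 0.216 -0.489
outer loop
vertex 3.485 -2.991 0.479
vertex 3.062 -2.361 0.027
vertex 3.456 -2.166 0.794
endloop
endfacet

endsolid
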